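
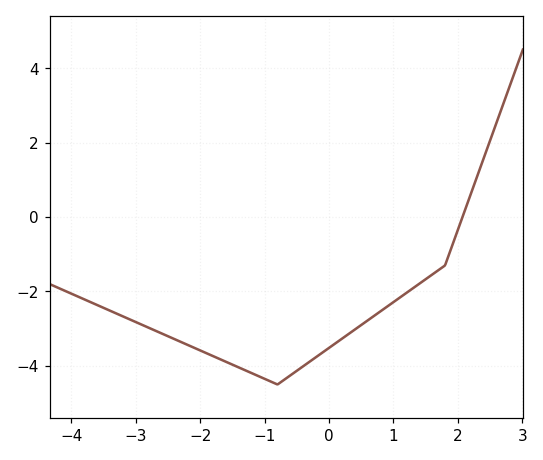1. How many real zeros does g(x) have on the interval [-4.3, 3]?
1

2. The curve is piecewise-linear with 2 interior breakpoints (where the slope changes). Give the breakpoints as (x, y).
(-0.8, -4.5); (1.8, -1.3)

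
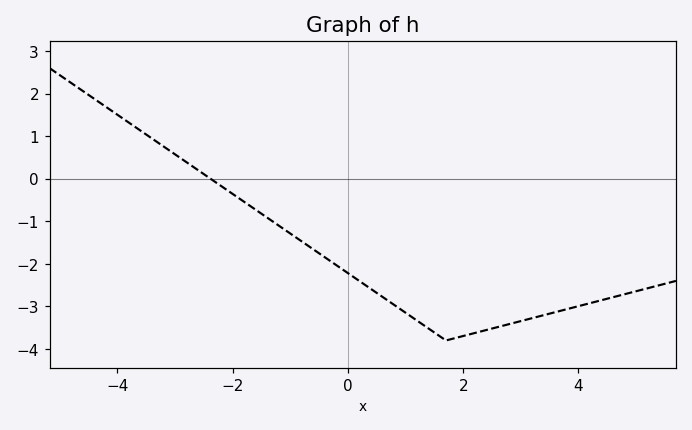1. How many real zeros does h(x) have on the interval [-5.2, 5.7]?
1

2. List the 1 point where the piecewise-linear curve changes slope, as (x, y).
(1.7, -3.8)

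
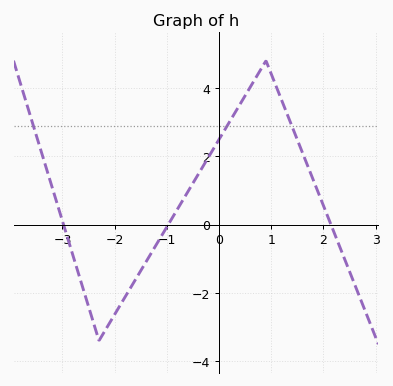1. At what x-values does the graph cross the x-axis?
-3, -1, 2.1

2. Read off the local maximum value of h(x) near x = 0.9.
4.8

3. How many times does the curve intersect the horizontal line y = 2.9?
3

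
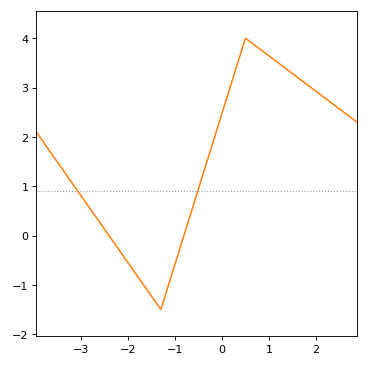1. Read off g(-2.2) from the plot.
-0.278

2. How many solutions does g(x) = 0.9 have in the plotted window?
2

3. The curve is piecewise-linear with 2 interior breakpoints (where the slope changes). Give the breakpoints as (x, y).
(-1.3, -1.5); (0.5, 4)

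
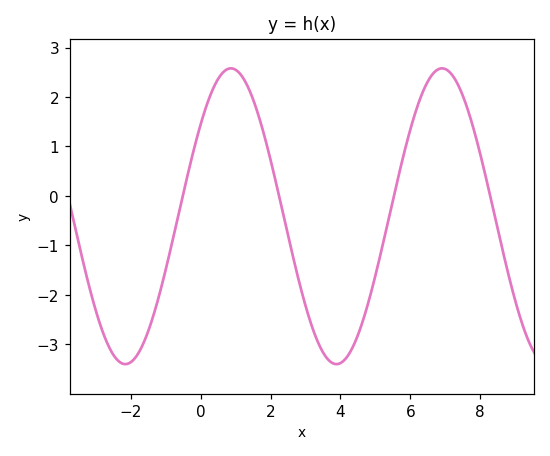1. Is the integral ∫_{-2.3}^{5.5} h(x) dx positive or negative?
negative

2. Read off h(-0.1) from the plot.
1.19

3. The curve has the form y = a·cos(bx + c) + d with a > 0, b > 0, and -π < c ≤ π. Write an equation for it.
y = 2.99cos(1.04x - 0.902) - 0.41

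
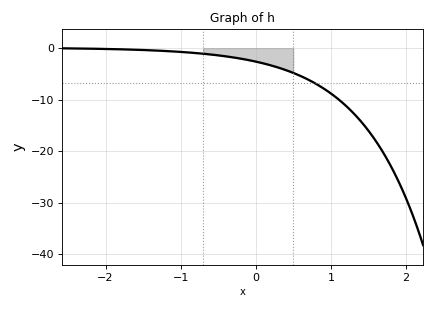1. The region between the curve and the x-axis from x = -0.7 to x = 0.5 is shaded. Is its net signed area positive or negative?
negative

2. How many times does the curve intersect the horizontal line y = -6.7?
1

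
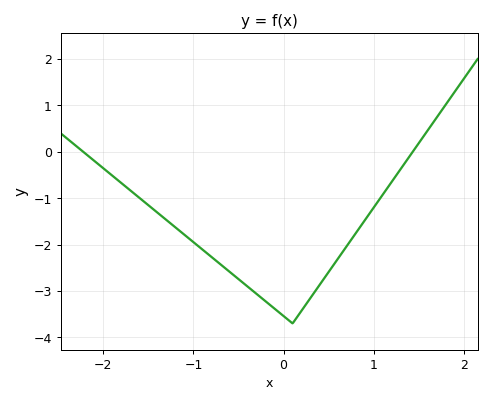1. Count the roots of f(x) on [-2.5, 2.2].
2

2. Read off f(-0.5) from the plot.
-2.74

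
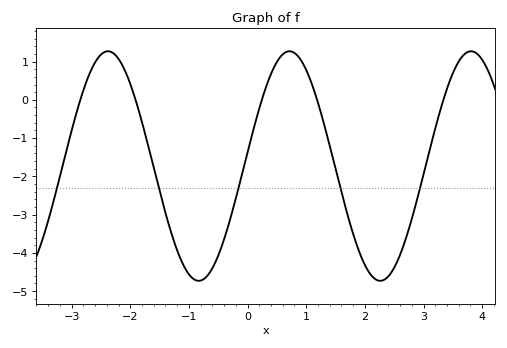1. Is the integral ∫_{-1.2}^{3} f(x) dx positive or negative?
negative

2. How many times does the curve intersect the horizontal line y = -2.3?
5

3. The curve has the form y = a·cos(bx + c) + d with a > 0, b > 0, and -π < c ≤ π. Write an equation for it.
y = 3cos(2.03x - 1.45) - 1.73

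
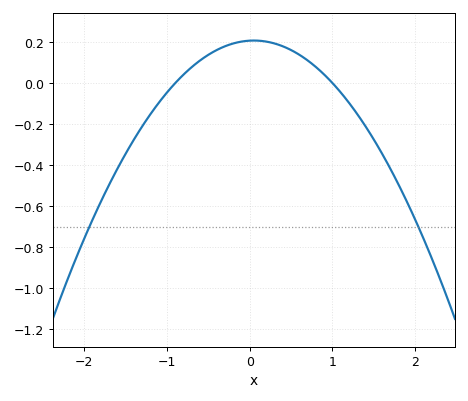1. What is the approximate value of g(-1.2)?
-0.16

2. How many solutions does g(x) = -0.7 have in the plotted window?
2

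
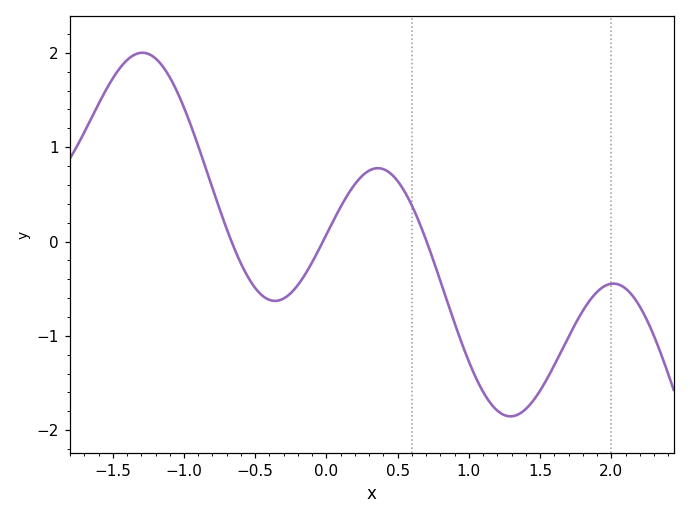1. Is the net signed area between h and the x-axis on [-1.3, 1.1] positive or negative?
positive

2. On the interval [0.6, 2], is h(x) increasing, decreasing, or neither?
neither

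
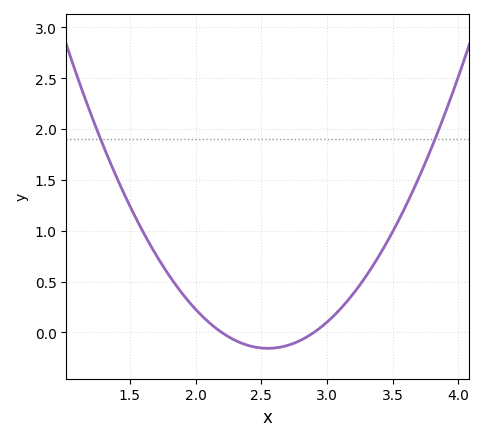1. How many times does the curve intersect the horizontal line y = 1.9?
2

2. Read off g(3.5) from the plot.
0.991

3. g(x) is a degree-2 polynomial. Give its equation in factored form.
y = 1.27(x - 2.2)(x - 2.9)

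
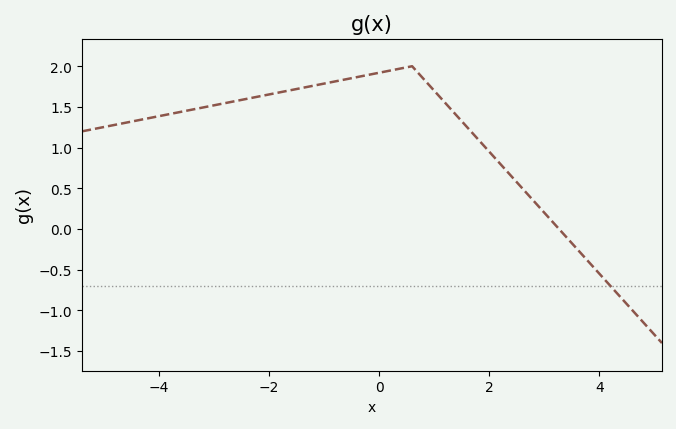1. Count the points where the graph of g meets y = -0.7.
1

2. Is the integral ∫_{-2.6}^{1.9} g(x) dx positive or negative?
positive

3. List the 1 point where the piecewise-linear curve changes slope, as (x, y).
(0.6, 2)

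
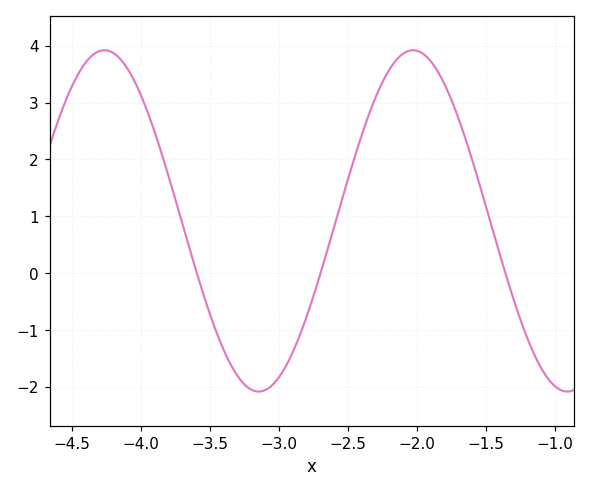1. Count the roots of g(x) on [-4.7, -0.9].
3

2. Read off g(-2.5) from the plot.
1.63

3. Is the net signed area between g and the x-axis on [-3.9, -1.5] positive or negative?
positive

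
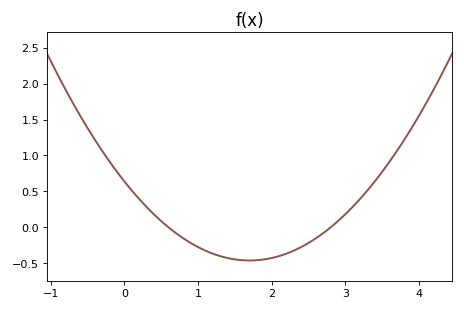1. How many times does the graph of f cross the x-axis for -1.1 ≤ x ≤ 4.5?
2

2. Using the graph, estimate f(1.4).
-0.426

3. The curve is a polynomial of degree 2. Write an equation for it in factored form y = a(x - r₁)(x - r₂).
y = 0.38(x - 0.6)(x - 2.8)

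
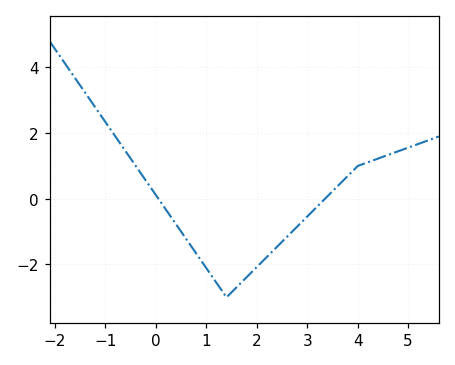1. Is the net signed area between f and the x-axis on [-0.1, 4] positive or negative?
negative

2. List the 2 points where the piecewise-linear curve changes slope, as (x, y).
(1.4, -3); (4, 1)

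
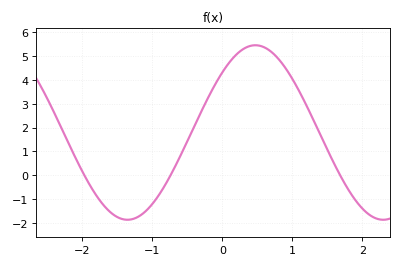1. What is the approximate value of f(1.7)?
-0.1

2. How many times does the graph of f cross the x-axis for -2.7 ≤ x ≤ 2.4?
3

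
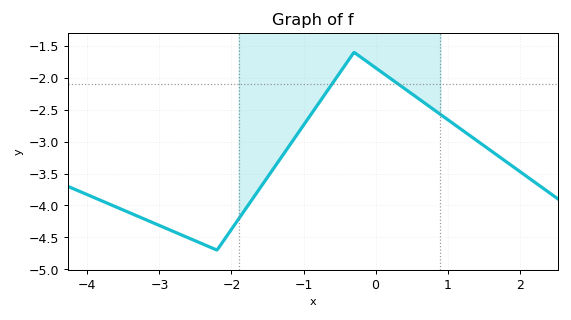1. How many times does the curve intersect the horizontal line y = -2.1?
2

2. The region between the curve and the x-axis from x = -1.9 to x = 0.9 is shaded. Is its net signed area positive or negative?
negative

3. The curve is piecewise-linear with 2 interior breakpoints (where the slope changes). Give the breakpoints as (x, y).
(-2.2, -4.7); (-0.3, -1.6)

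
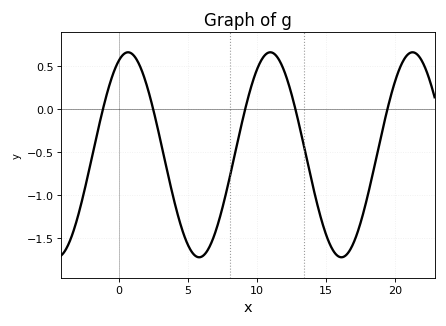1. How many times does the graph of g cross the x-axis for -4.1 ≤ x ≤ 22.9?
5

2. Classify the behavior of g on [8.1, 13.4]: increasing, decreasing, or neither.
neither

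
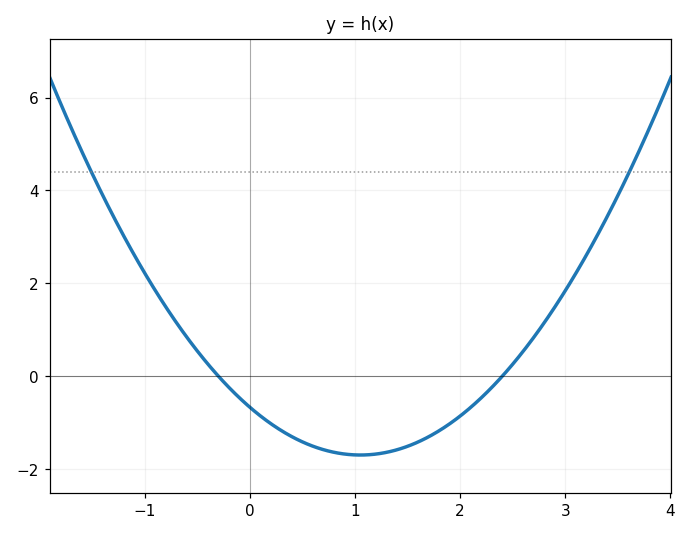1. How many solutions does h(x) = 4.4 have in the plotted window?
2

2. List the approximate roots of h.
-0.3, 2.4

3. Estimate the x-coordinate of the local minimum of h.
1.05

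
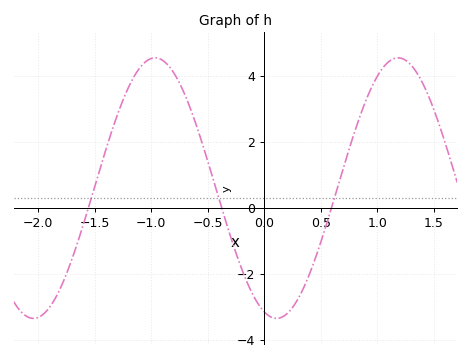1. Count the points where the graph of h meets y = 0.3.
3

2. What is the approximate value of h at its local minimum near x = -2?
-3.36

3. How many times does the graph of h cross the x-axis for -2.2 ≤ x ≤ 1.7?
3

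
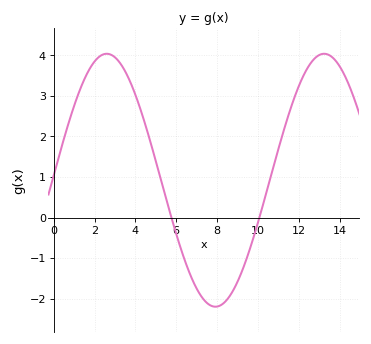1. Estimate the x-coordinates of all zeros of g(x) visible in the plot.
5.77, 10.1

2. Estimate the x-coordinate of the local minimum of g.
7.92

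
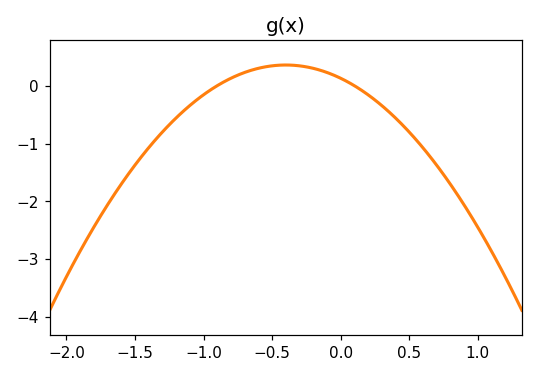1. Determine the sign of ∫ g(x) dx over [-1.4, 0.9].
negative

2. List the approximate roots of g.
-0.9, 0.1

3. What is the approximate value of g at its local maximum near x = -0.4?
0.4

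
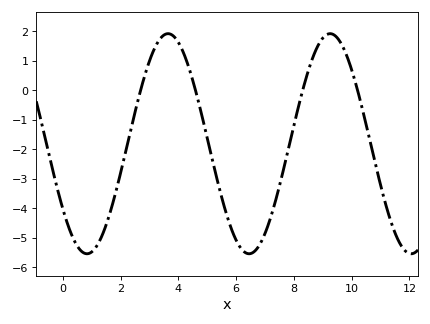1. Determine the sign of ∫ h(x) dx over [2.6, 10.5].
negative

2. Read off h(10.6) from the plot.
-1.6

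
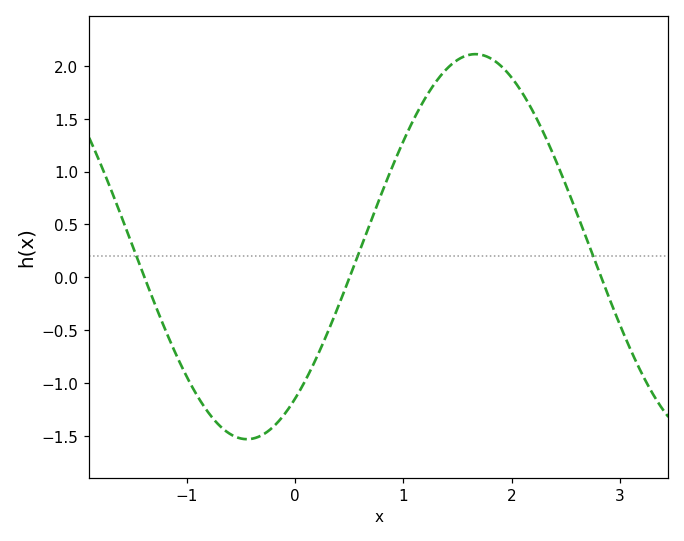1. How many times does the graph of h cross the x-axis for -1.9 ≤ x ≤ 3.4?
3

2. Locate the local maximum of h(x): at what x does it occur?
1.66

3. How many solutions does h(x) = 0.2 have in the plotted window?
3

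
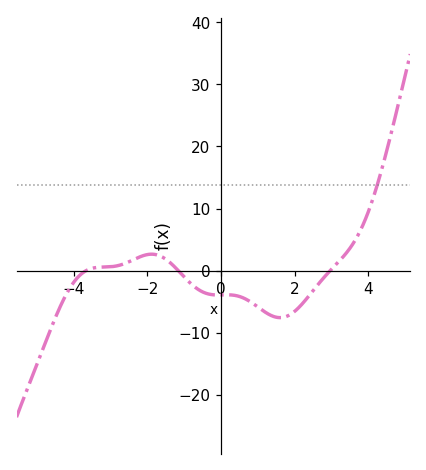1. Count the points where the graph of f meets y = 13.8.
1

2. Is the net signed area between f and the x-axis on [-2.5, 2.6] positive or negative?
negative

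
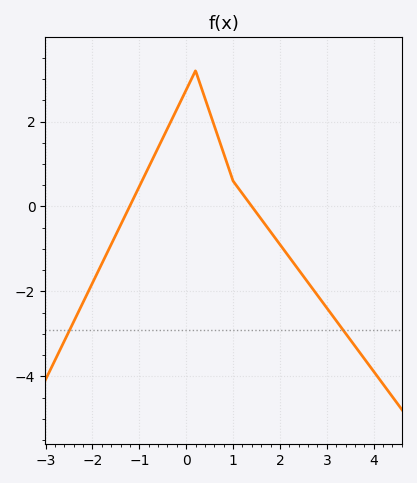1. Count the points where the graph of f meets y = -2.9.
2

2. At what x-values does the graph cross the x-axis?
-1.2, 1.4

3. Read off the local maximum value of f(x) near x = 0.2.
3.2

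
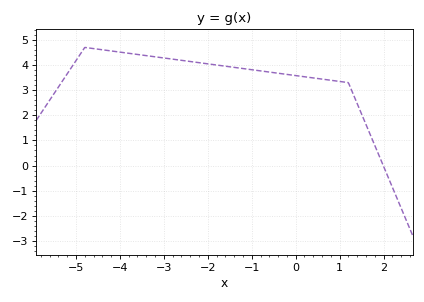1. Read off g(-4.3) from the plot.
4.6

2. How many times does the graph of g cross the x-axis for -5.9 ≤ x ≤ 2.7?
1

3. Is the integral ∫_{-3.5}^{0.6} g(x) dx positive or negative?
positive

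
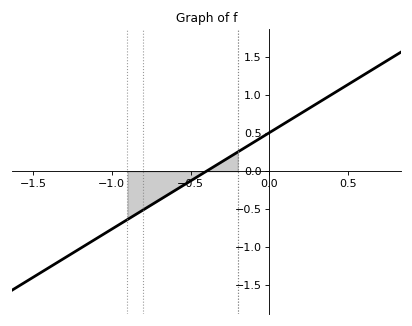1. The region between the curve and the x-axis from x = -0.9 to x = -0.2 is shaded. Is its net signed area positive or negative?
negative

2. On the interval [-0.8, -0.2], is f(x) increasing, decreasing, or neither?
increasing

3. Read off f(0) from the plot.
0.508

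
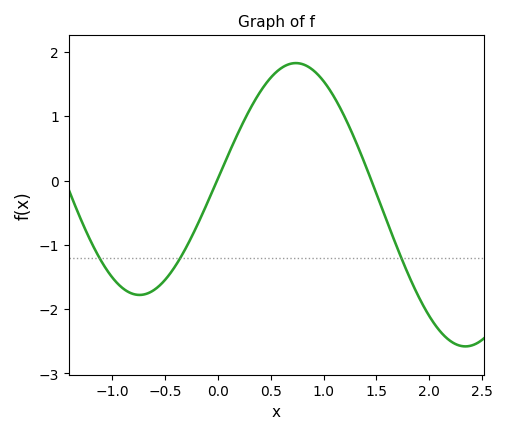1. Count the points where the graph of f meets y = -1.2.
3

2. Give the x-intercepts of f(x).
-0.007, 1.45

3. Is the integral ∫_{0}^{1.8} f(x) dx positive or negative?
positive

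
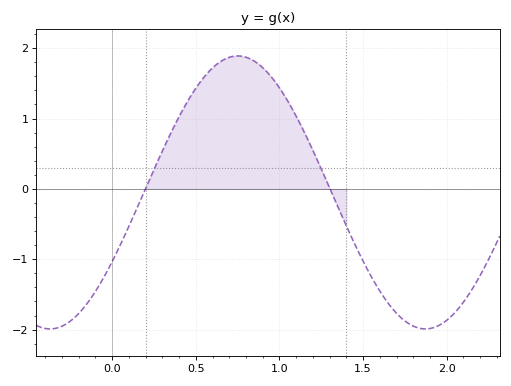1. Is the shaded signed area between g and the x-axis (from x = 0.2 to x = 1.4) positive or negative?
positive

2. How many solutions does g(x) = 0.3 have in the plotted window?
2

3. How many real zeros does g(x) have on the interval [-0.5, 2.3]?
2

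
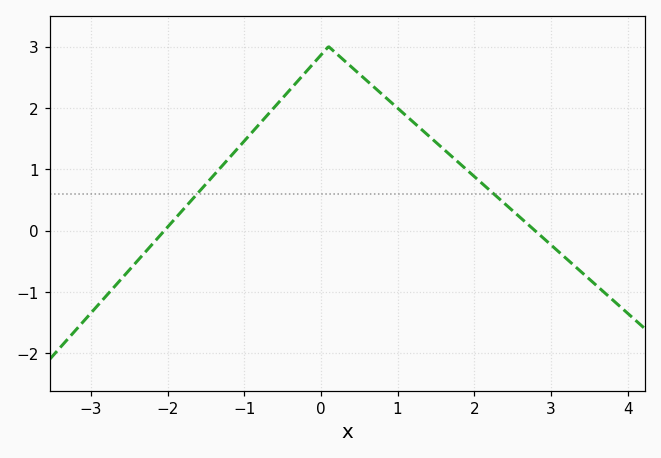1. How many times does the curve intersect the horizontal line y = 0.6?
2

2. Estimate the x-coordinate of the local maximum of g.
0.1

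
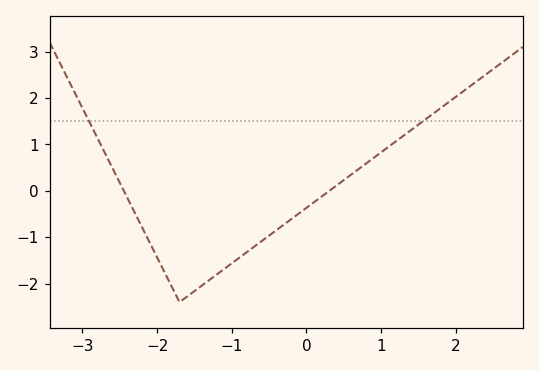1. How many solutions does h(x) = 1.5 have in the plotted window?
2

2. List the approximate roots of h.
-2.45, 0.308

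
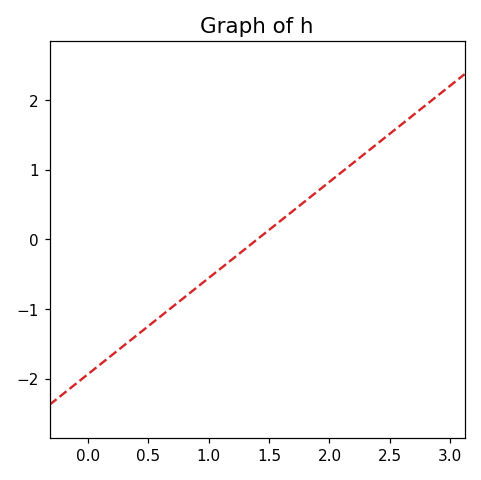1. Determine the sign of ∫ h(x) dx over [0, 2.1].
negative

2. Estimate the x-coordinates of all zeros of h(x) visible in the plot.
1.4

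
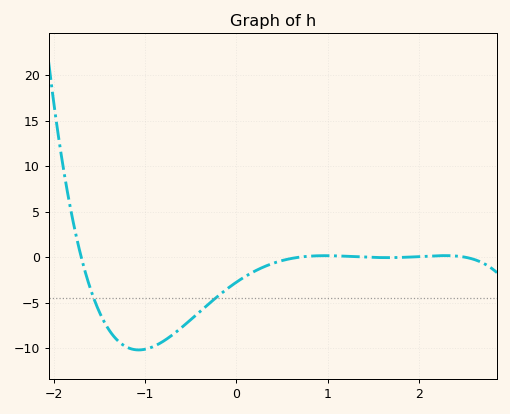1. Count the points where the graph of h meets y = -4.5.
2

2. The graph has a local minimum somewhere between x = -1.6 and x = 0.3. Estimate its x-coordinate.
-1.1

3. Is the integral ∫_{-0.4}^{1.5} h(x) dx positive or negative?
negative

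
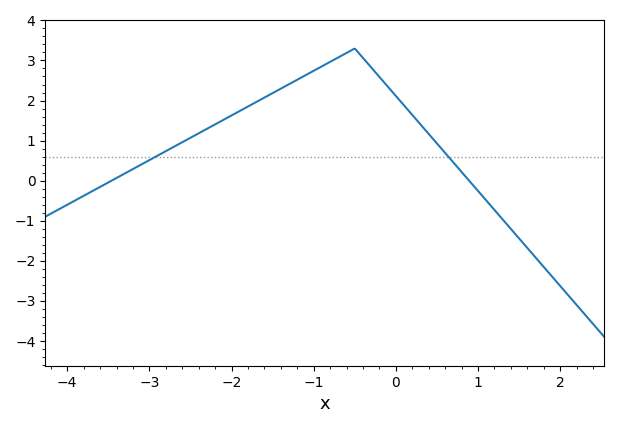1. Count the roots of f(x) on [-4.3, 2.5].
2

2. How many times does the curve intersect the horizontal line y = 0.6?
2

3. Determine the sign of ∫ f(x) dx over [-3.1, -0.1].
positive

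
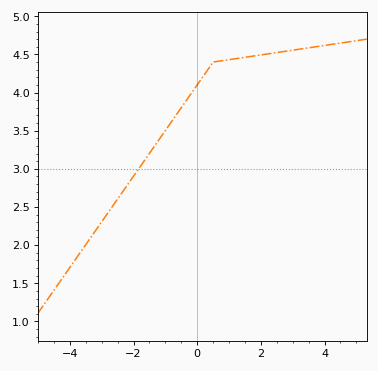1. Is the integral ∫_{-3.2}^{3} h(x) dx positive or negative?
positive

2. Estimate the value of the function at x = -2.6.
2.55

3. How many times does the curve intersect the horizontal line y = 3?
1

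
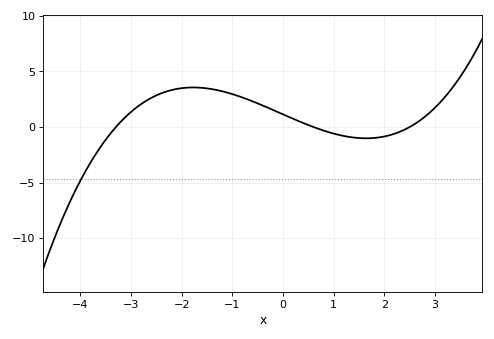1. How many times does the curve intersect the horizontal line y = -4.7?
1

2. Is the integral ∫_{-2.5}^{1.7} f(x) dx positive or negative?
positive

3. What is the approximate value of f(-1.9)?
3.54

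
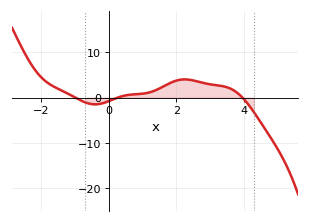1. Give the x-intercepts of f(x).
-1, 0.2, 4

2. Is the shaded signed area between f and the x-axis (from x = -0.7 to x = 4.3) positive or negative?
positive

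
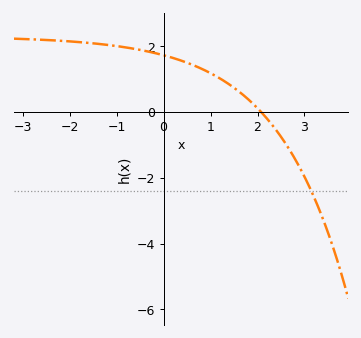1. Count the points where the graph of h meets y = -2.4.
1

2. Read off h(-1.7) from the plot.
2.1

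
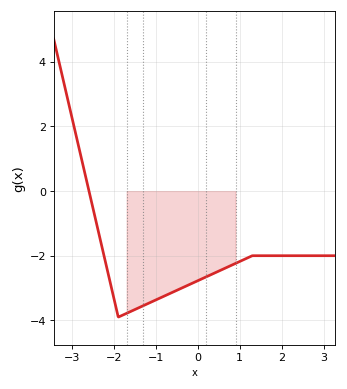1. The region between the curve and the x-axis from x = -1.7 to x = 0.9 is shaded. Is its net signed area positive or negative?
negative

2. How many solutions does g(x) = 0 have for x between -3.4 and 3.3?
1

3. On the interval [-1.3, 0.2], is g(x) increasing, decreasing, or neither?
increasing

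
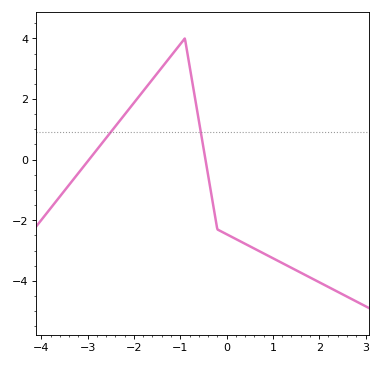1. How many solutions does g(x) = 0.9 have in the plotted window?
2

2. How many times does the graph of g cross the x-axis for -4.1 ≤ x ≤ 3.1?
2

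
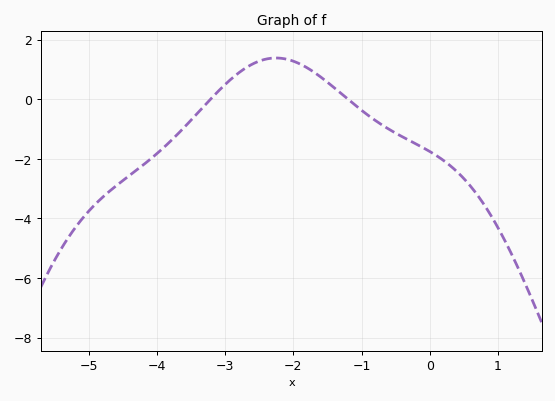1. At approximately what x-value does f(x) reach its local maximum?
-2.3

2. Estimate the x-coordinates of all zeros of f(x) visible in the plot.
-3.2, -1.2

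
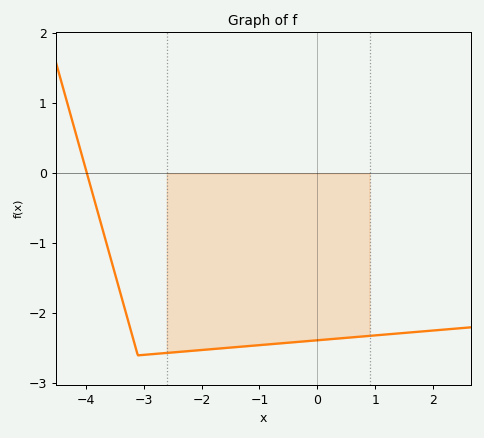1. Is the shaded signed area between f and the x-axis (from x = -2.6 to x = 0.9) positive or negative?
negative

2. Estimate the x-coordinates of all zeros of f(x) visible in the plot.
-3.98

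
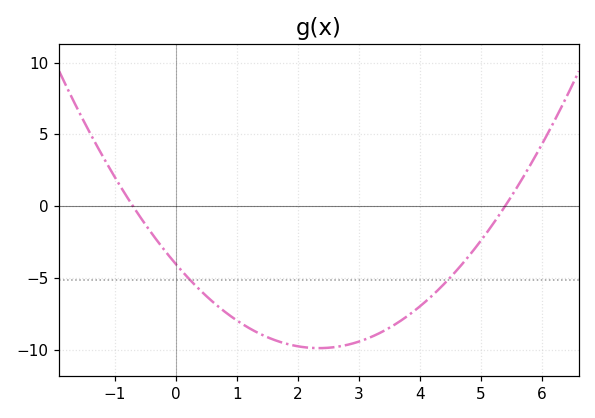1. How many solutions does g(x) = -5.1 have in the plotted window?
2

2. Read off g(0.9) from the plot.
-7.5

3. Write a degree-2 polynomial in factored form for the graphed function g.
y = 1.06(x + 0.7)(x - 5.4)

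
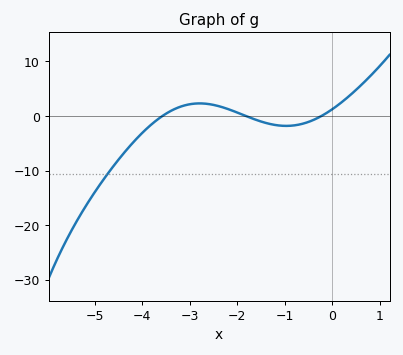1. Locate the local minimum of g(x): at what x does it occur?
-1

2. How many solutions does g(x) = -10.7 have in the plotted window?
1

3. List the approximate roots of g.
-3.6, -1.8, -0.2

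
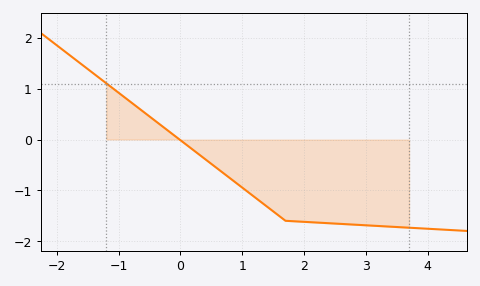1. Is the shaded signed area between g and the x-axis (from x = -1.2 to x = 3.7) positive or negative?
negative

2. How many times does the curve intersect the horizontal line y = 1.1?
1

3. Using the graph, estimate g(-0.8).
0.734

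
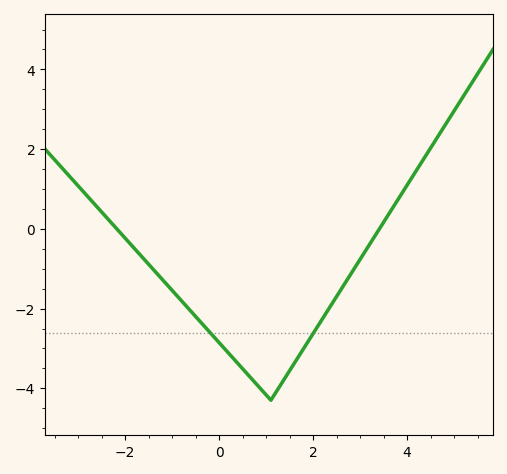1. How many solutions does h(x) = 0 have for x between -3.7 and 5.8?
2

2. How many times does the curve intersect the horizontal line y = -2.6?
2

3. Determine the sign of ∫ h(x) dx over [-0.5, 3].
negative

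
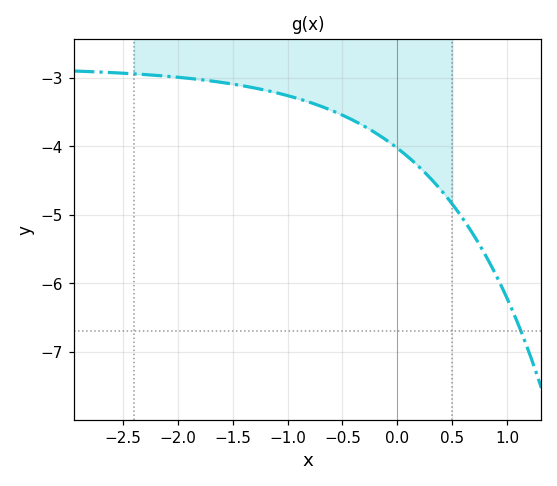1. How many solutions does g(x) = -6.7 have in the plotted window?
1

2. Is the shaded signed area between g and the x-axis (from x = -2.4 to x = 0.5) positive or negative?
negative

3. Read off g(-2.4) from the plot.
-2.9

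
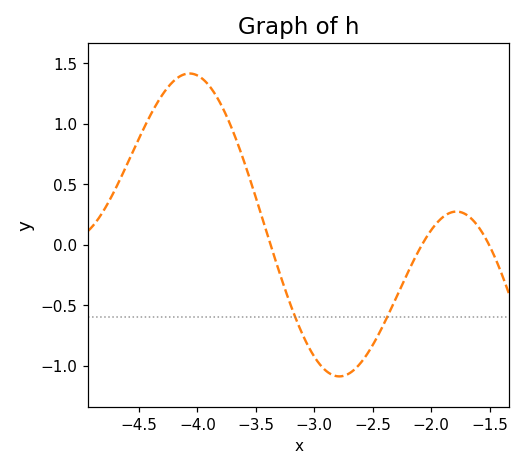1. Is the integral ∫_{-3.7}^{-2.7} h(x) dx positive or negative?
negative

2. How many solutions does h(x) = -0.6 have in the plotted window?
2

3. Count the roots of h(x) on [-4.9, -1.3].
3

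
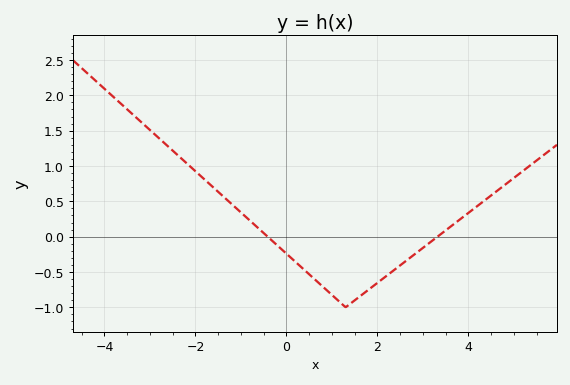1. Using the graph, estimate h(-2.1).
0.984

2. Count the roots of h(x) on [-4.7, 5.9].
2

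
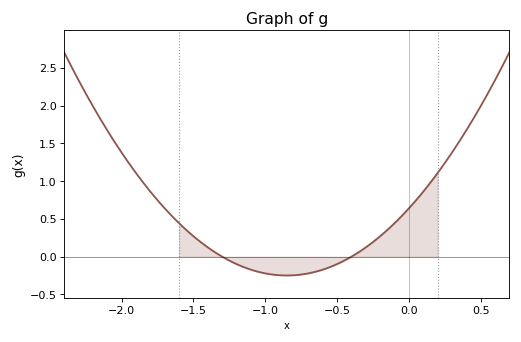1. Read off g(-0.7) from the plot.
-0.2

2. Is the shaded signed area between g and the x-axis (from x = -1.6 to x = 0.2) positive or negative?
positive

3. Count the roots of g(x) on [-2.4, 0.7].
2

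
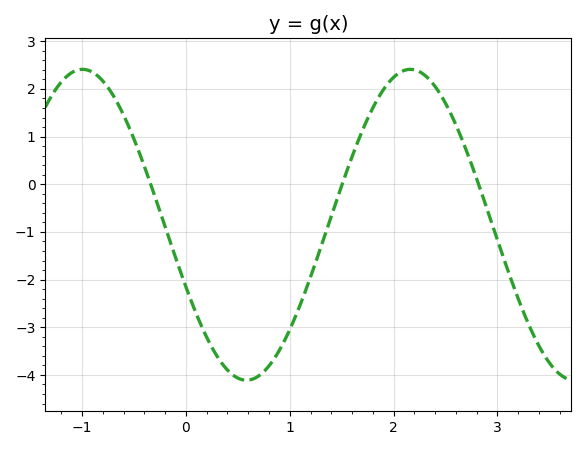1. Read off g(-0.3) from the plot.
-0.2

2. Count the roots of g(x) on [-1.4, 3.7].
3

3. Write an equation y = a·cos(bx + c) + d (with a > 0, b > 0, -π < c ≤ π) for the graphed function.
y = 3.26cos(2x + 2) - 0.85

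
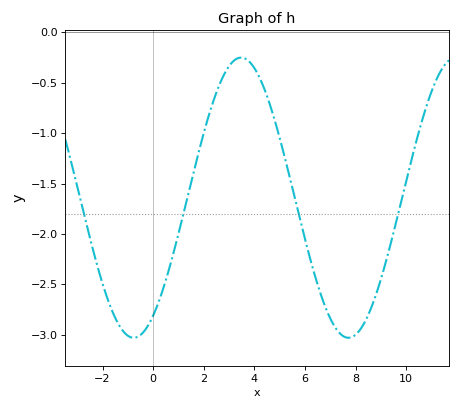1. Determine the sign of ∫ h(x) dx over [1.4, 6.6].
negative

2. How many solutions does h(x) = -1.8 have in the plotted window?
4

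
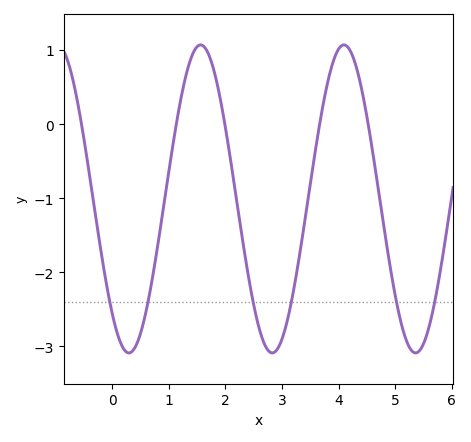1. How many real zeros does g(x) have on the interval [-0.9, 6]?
5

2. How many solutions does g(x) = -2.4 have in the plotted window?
6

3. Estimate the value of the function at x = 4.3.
0.806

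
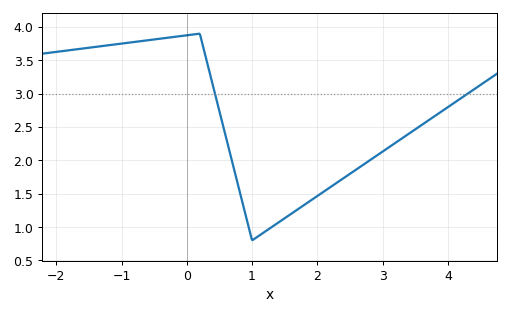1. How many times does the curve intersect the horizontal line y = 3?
2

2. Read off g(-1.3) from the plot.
3.7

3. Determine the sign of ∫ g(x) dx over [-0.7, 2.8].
positive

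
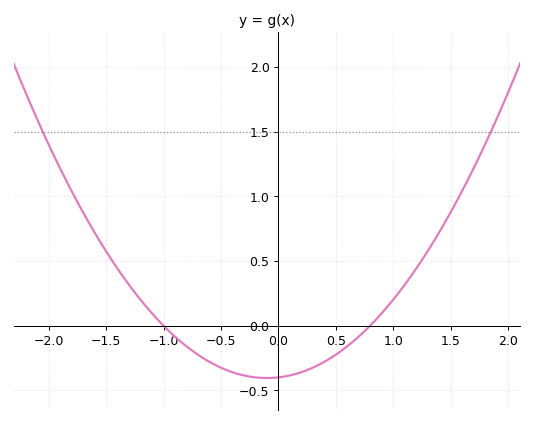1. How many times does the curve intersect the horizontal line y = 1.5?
2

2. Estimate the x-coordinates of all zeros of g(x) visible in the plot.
-1, 0.8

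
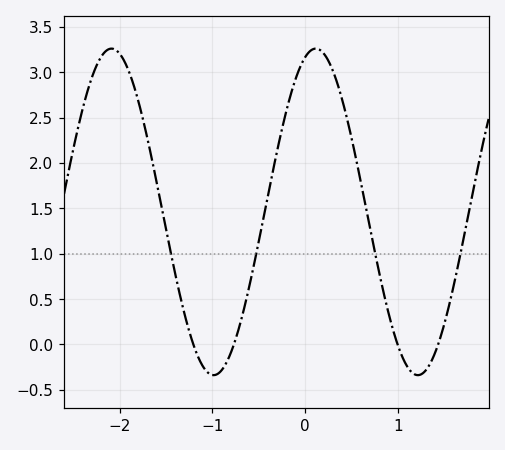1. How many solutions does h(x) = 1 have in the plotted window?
4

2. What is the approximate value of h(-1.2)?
0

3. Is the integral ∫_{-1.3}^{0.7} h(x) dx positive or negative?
positive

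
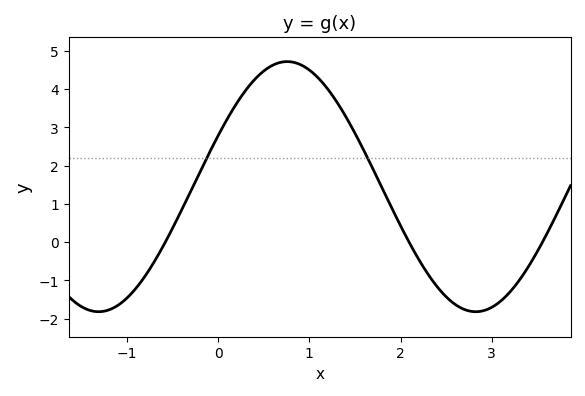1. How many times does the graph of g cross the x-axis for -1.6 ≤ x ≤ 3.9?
3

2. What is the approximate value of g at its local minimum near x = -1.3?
-1.8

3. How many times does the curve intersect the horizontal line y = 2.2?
2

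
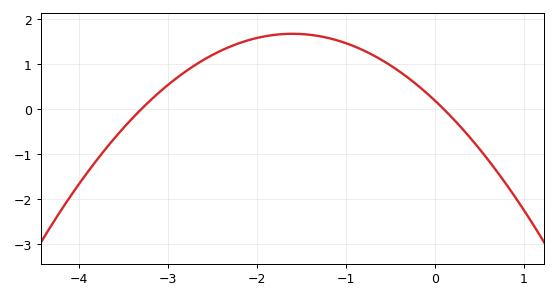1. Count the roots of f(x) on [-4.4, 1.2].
2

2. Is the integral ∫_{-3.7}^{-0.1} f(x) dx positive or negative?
positive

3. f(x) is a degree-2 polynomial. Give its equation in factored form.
y = -0.58(x + 3.3)(x - 0.1)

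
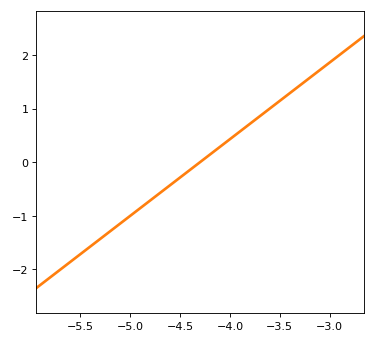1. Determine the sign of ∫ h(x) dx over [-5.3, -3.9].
negative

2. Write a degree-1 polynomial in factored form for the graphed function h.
y = 1.43(x + 4.3)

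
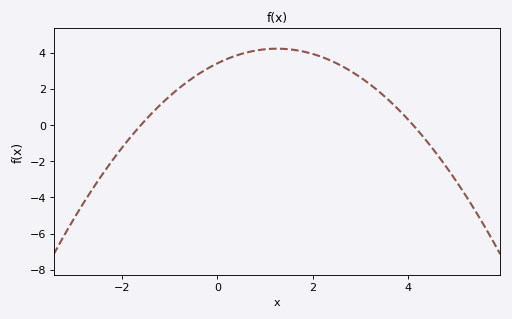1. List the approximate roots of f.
-1.6, 4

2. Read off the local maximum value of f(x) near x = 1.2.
4.2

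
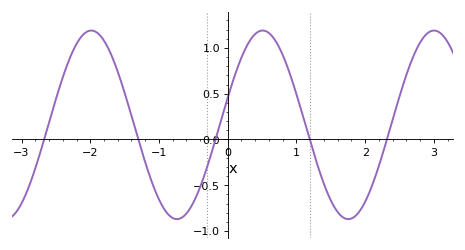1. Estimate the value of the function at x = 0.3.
1.05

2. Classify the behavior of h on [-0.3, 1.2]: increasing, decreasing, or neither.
neither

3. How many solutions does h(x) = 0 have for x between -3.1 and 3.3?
5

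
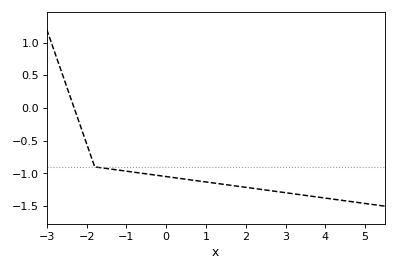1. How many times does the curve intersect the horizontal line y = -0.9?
1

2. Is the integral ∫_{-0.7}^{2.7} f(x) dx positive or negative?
negative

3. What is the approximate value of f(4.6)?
-1.43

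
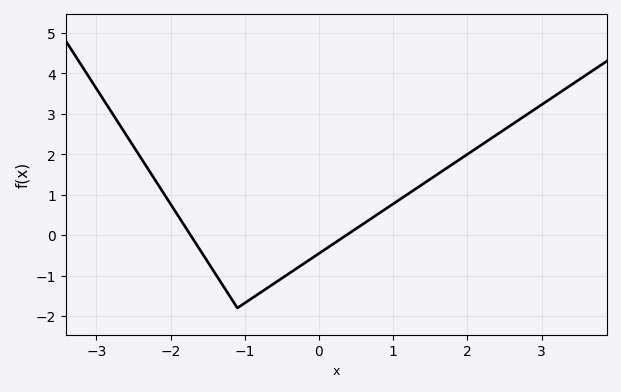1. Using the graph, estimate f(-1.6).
-0.4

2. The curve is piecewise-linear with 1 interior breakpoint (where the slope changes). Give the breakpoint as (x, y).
(-1.1, -1.8)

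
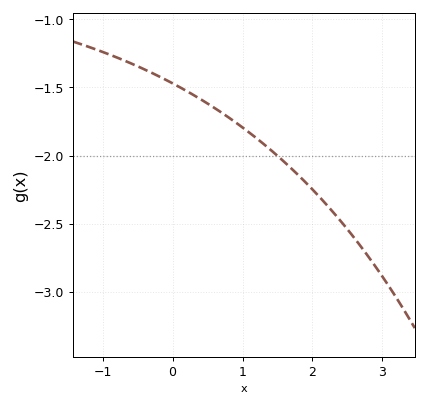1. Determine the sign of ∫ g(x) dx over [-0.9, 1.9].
negative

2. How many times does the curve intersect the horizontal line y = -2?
1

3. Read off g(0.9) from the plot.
-1.76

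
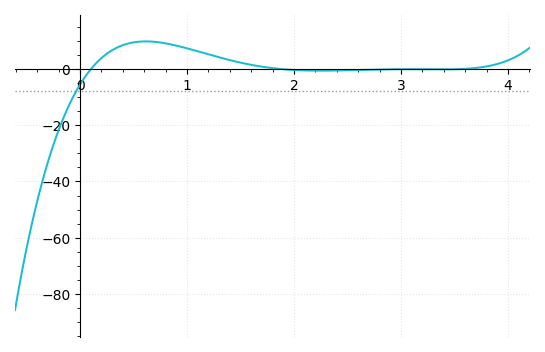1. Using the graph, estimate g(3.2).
0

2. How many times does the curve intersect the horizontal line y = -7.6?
1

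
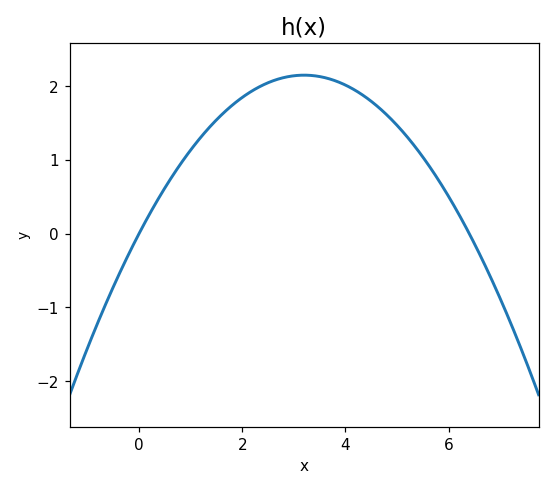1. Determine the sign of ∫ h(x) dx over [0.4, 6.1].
positive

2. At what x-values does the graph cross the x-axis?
0, 6.4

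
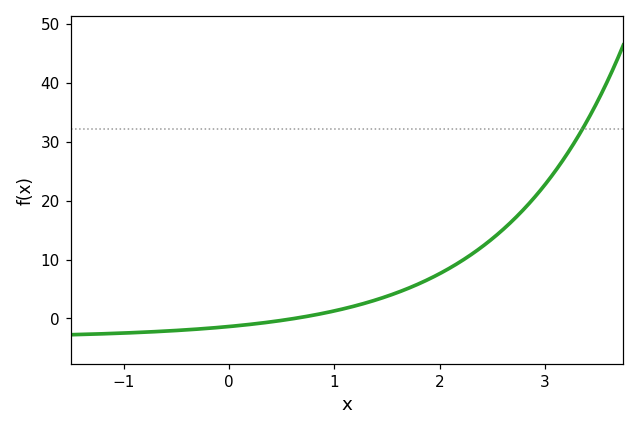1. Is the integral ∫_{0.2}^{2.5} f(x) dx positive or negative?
positive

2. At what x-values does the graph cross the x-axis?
0.6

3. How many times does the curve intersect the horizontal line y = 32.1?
1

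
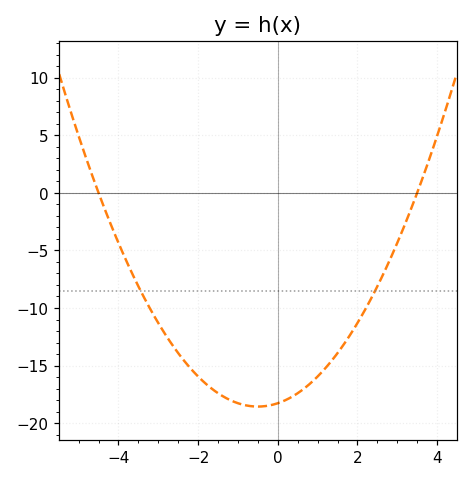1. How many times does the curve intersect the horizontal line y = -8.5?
2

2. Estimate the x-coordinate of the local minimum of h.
-0.5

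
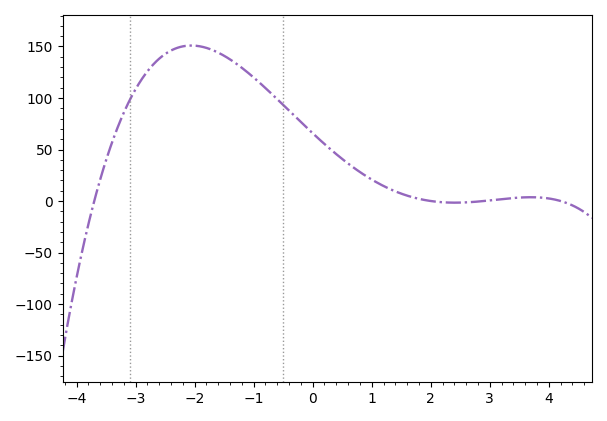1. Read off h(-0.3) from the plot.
82.2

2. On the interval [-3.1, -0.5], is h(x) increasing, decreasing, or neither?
neither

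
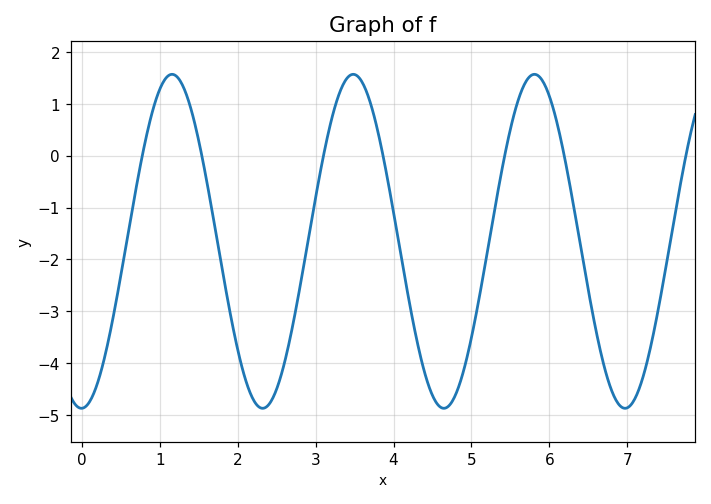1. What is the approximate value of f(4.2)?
-2.8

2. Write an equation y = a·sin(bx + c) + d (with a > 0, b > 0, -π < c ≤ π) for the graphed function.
y = 3.22sin(2.7x - 1.55) - 1.65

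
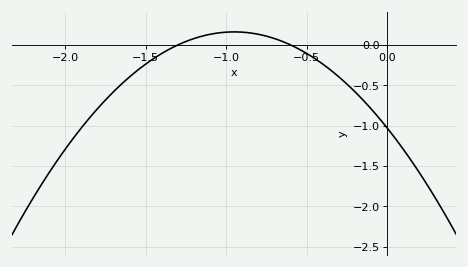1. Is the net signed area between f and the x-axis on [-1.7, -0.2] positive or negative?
negative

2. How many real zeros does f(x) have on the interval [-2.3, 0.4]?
2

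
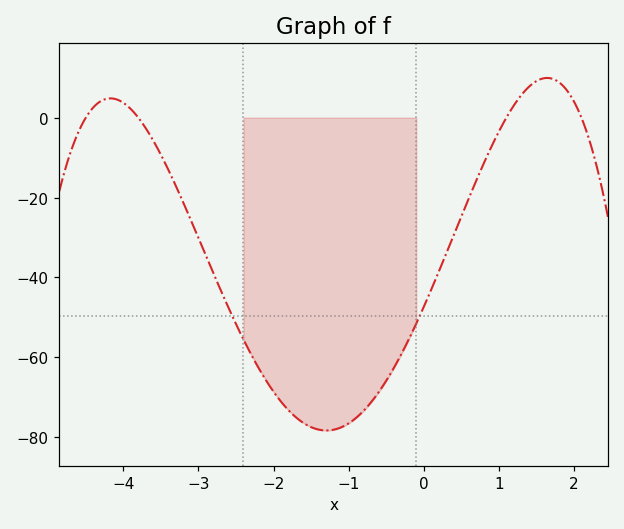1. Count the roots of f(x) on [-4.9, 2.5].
4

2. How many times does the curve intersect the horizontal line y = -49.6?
2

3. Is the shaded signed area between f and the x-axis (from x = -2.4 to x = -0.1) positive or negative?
negative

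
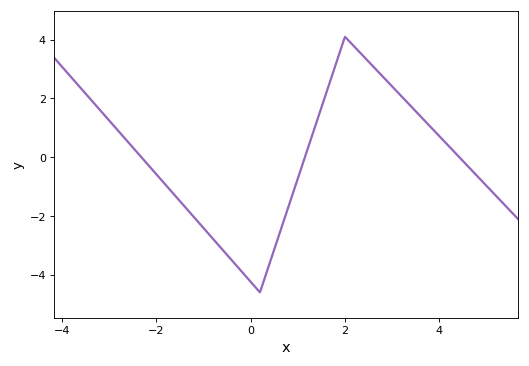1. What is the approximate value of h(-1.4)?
-1.6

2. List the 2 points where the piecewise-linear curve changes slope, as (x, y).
(0.2, -4.6); (2, 4.1)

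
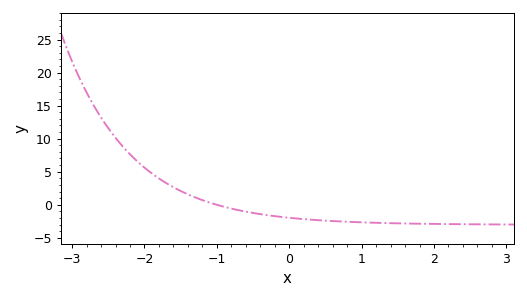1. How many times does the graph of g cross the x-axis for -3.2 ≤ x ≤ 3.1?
1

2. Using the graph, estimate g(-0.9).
-0.313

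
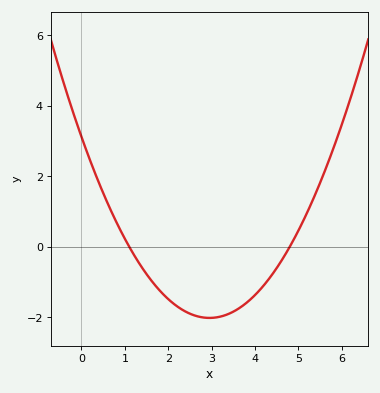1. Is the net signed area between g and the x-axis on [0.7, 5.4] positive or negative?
negative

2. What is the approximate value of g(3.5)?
-1.84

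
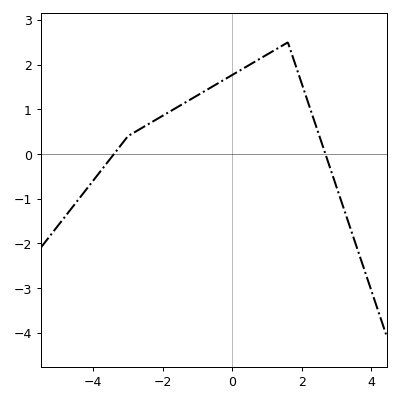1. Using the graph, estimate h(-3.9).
-0.5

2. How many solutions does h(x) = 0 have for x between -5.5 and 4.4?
2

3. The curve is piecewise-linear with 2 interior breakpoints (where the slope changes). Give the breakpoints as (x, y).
(-3, 0.4); (1.6, 2.5)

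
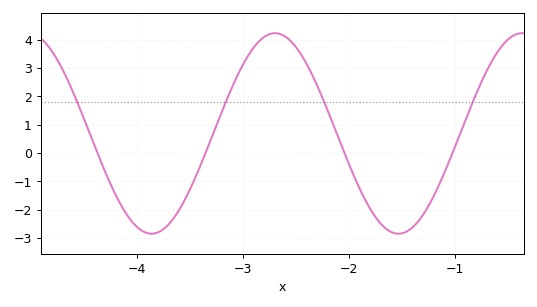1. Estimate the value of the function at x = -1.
0.2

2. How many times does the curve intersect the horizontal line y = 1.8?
4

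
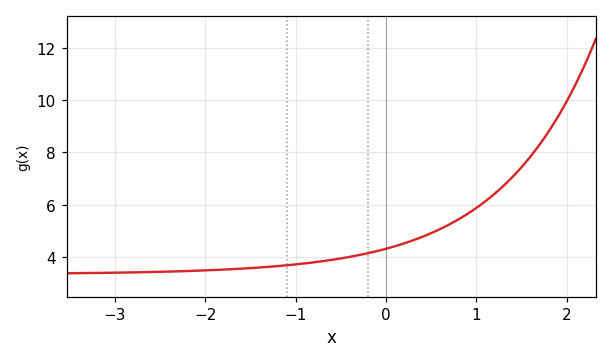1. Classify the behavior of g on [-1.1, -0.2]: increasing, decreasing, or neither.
increasing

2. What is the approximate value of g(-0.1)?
4.2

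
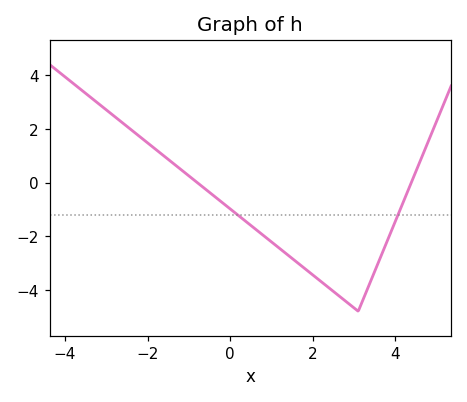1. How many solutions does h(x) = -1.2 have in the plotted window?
2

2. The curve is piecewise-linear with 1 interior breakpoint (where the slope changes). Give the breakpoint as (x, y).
(3.1, -4.8)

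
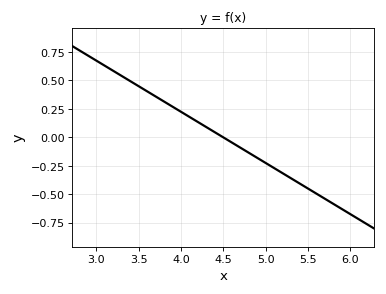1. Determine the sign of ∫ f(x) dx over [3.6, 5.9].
negative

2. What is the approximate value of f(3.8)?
0.315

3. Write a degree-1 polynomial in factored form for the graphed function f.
y = -0.45(x - 4.5)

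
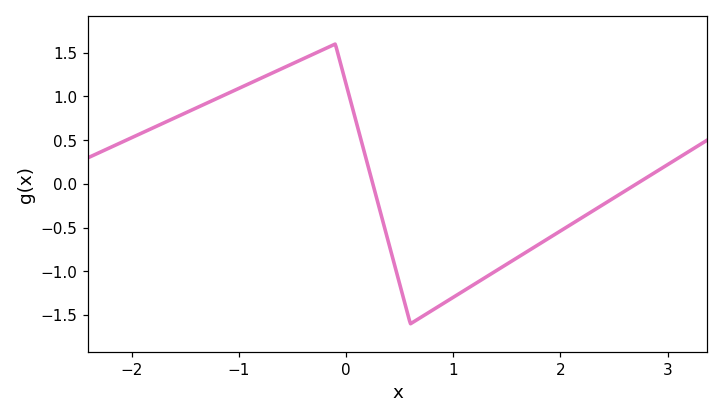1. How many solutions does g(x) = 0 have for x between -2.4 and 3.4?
2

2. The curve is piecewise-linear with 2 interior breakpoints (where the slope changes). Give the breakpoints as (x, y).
(-0.1, 1.6); (0.6, -1.6)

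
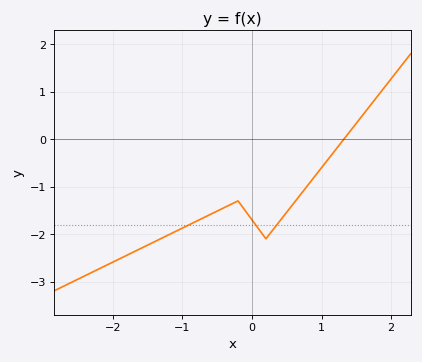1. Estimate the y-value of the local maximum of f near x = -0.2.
-1.3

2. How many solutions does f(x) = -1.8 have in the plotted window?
3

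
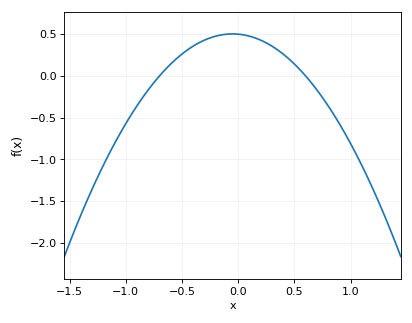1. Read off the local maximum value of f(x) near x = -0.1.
0.503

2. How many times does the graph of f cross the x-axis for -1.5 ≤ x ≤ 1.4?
2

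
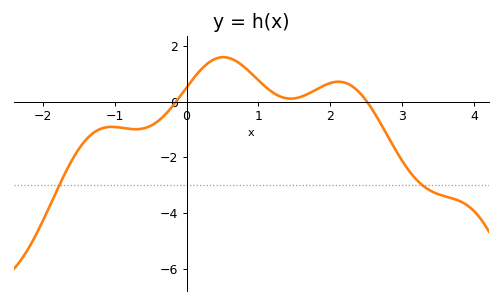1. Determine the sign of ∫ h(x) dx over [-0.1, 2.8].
positive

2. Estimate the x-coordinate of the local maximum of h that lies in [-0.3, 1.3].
0.5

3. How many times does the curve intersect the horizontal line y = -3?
2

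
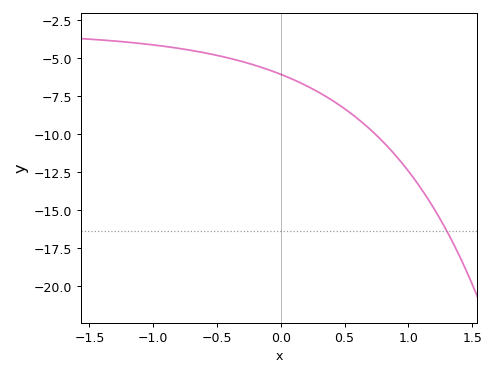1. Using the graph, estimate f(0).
-6.07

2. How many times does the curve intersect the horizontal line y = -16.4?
1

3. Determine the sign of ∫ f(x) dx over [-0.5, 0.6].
negative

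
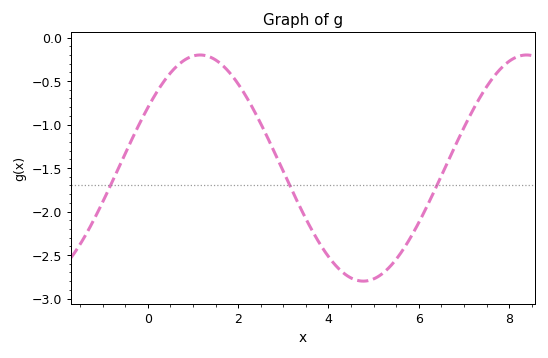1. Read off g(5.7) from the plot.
-2.4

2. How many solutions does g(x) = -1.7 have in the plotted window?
3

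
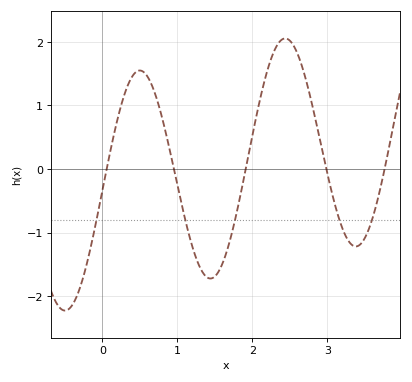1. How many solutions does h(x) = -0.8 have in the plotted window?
5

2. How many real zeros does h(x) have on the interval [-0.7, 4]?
5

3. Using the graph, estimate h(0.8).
0.789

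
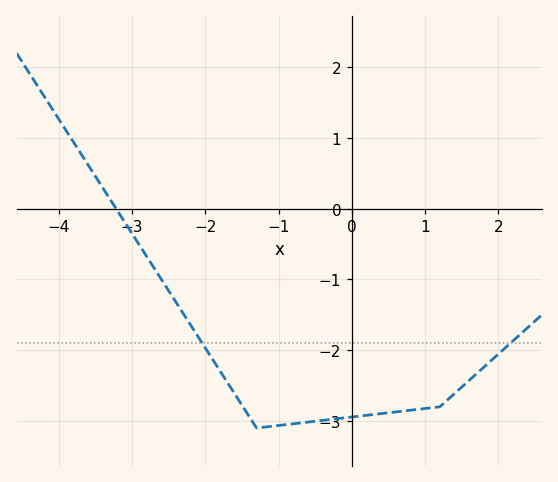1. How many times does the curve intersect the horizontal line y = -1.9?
2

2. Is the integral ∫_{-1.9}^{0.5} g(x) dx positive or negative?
negative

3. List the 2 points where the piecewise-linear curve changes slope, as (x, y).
(-1.3, -3.1); (1.2, -2.8)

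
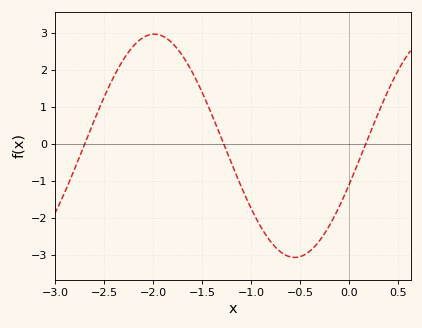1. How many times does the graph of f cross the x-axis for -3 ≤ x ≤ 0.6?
3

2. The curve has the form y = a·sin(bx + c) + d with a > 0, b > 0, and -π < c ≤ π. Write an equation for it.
y = 3.02sin(2.2x - 0.35) - 0.05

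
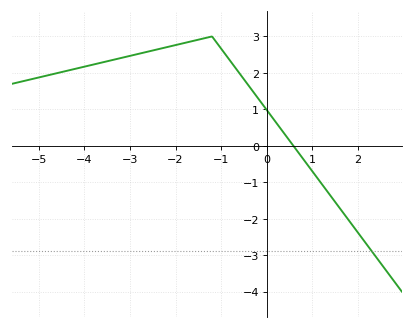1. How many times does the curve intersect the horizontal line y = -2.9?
1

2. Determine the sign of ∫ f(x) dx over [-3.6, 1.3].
positive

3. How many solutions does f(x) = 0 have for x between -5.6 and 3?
1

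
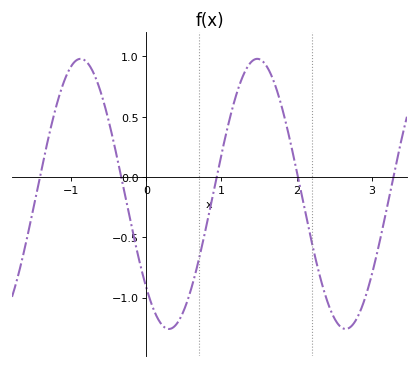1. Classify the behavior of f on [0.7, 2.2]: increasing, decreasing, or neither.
neither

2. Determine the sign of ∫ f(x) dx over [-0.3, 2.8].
negative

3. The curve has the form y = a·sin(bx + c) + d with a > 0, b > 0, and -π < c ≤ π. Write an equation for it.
y = 1.12sin(2.67x - 2.37) - 0.14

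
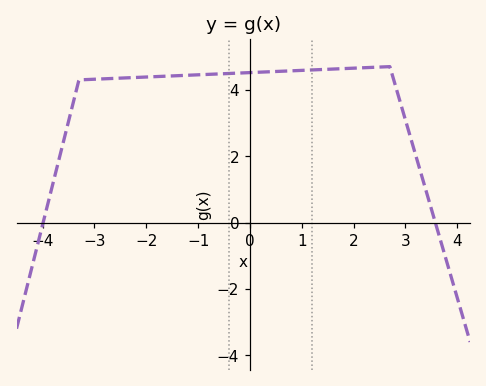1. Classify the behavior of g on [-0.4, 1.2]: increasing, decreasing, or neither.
increasing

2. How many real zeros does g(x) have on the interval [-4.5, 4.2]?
2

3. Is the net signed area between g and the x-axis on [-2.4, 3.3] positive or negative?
positive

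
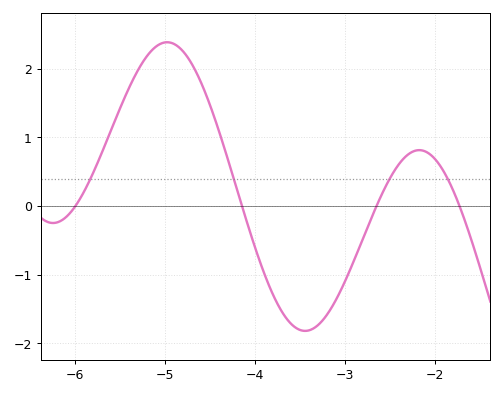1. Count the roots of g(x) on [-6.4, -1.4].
4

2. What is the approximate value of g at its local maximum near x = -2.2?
0.8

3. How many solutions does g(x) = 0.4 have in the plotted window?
4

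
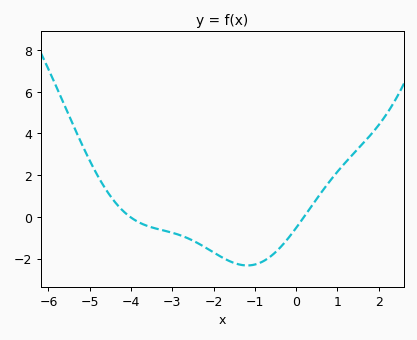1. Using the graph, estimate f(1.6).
3.4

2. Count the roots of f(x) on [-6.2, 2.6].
2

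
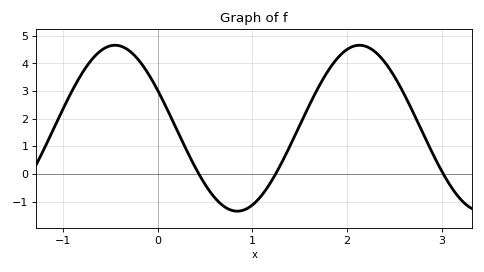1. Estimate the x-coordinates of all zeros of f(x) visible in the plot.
0.4, 1.2, 3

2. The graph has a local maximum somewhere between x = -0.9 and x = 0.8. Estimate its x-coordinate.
-0.5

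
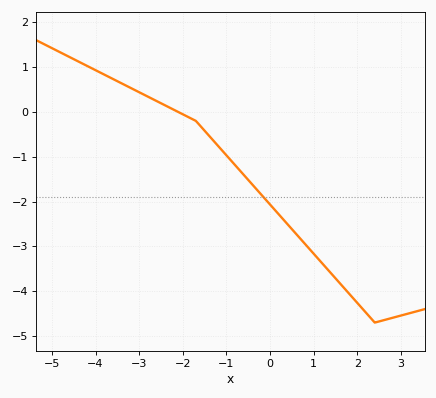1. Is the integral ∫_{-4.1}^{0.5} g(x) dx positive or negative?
negative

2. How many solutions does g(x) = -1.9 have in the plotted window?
1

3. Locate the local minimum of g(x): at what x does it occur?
2.4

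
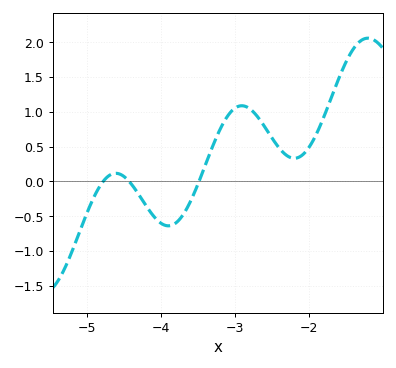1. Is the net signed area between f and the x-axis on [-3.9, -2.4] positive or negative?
positive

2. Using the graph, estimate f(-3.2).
0.755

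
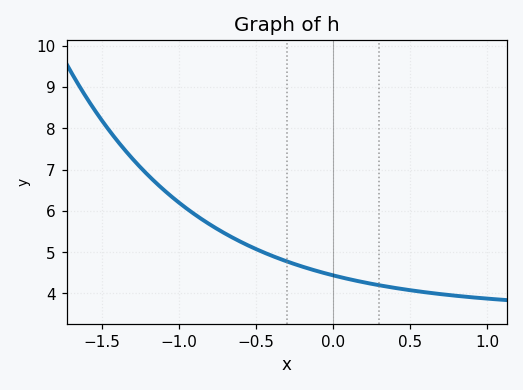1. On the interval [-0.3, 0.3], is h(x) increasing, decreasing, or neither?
decreasing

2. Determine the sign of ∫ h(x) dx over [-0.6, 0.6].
positive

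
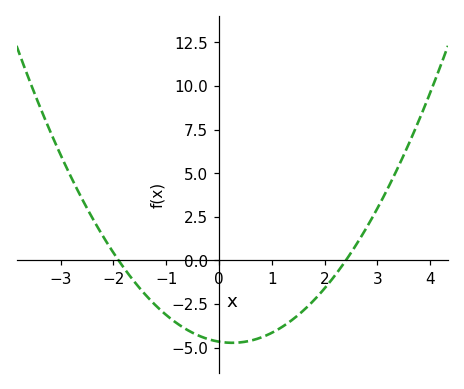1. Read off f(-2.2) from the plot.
1.4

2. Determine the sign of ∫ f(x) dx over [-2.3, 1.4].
negative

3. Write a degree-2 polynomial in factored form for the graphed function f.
y = 1.02(x + 1.9)(x - 2.4)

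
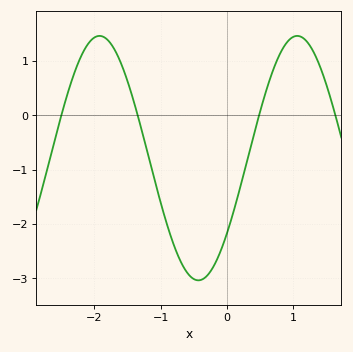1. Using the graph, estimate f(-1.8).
1.39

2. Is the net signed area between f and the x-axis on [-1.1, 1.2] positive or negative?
negative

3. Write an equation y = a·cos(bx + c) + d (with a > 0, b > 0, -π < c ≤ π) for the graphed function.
y = 2.25cos(2.11x - 2.23) - 0.79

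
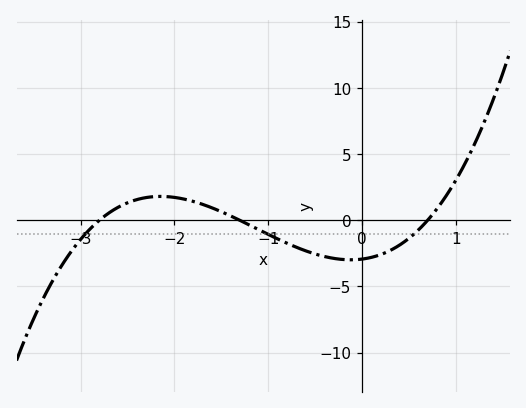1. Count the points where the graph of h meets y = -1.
3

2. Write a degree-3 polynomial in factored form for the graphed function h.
y = 1.15(x + 2.8)(x + 1.3)(x - 0.7)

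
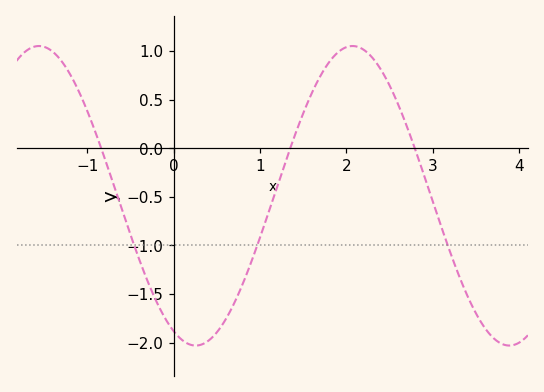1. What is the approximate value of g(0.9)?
-1.17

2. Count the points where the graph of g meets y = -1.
3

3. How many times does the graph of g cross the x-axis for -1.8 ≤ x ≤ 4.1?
3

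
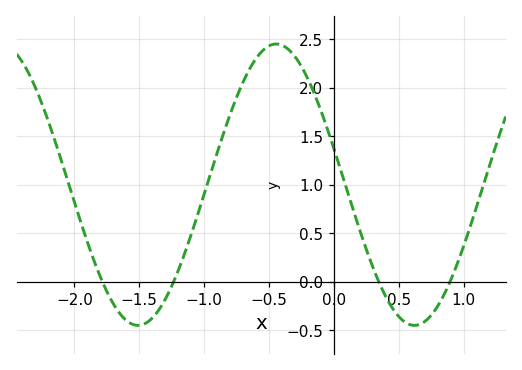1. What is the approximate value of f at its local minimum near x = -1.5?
-0.45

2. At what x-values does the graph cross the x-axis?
-1.78, -1.23, 0.346, 0.895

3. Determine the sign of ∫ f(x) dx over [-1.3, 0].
positive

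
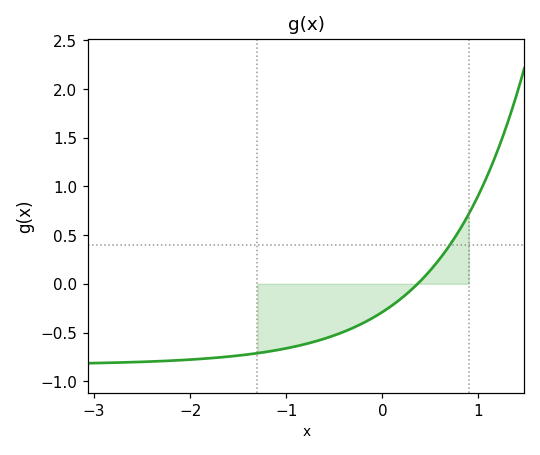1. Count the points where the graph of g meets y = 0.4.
1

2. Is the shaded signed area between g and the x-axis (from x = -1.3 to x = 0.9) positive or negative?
negative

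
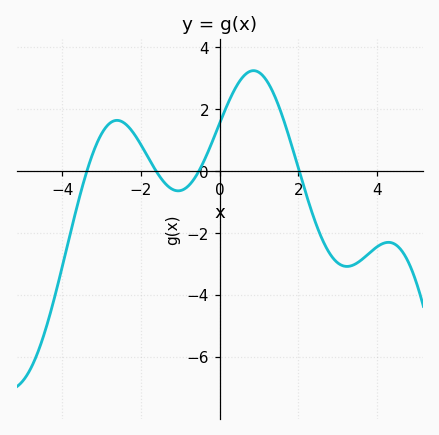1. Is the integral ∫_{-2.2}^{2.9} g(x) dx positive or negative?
positive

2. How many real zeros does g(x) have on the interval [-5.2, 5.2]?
4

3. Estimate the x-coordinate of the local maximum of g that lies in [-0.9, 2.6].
0.86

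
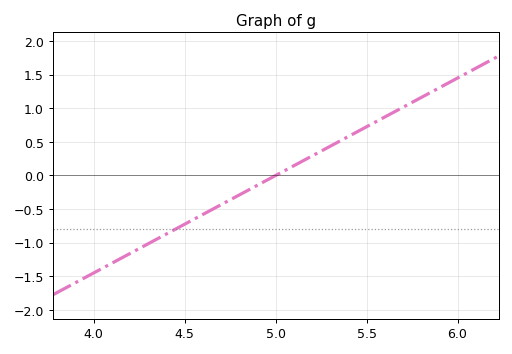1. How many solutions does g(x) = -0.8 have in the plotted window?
1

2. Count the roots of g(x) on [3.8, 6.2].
1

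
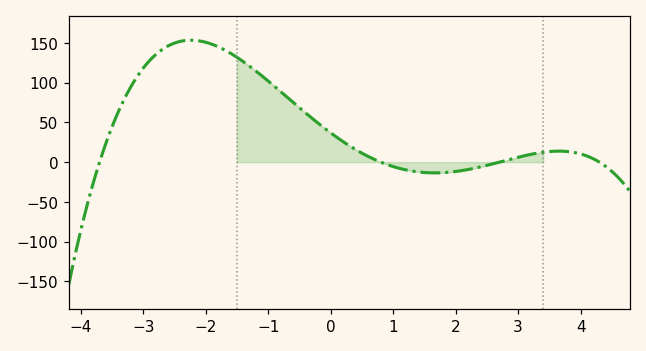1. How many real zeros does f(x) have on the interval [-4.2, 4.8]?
4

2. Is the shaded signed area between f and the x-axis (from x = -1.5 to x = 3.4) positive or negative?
positive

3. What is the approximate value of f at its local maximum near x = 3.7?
13.8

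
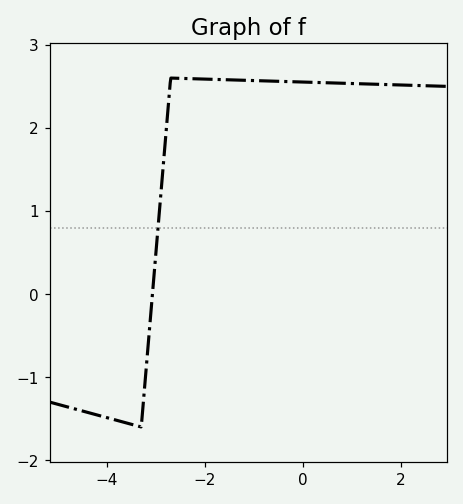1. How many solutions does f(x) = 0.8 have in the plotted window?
1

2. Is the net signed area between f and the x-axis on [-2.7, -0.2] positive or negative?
positive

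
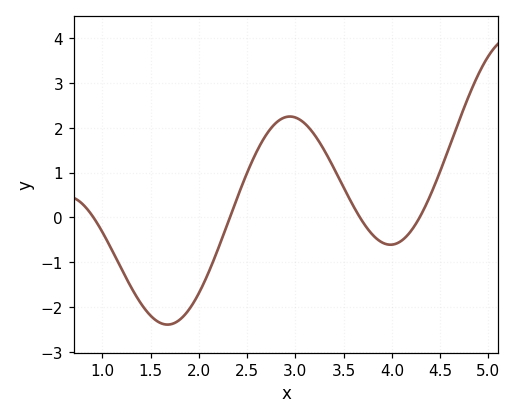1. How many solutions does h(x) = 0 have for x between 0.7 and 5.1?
4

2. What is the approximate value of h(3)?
2.23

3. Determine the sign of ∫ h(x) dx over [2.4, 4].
positive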